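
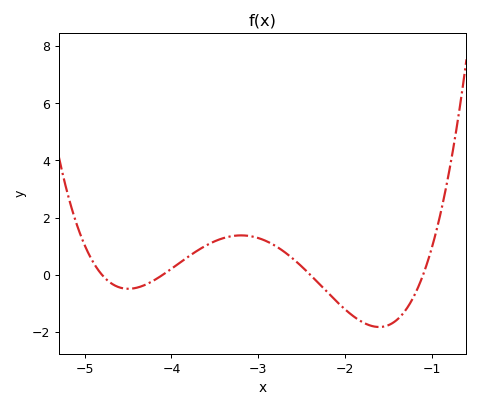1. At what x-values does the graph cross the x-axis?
-4.8, -4.1, -2.4, -1.1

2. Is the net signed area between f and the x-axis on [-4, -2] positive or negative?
positive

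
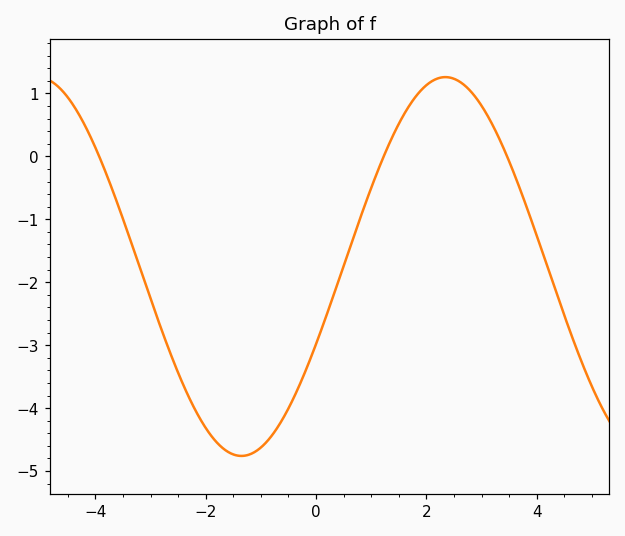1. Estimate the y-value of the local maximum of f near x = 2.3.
1.3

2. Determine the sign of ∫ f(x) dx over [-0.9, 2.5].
negative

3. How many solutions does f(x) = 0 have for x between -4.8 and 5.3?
3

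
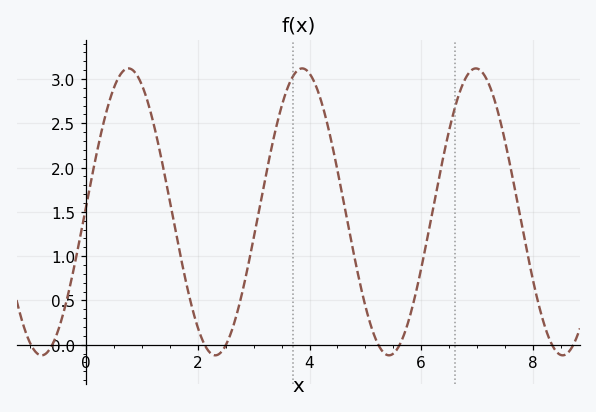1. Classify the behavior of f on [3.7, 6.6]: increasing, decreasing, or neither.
neither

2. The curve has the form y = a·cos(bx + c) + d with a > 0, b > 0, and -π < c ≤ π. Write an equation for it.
y = 1.62cos(2.02x - 1.53) + 1.5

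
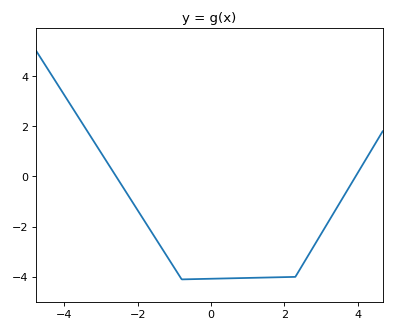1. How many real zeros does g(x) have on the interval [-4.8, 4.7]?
2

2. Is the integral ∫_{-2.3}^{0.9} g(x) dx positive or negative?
negative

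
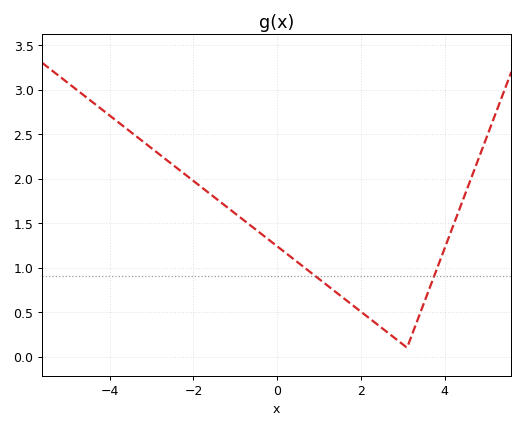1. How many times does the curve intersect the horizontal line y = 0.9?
2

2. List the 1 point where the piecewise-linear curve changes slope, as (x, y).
(3.1, 0.1)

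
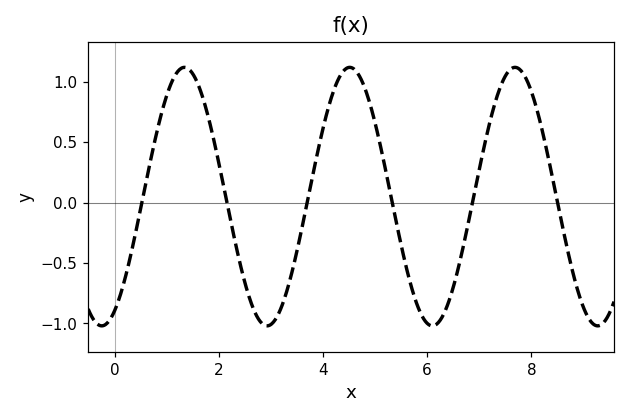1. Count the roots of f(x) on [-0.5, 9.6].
6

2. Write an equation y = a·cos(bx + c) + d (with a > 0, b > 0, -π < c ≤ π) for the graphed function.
y = 1.07cos(1.98x - 2.65) + 0.05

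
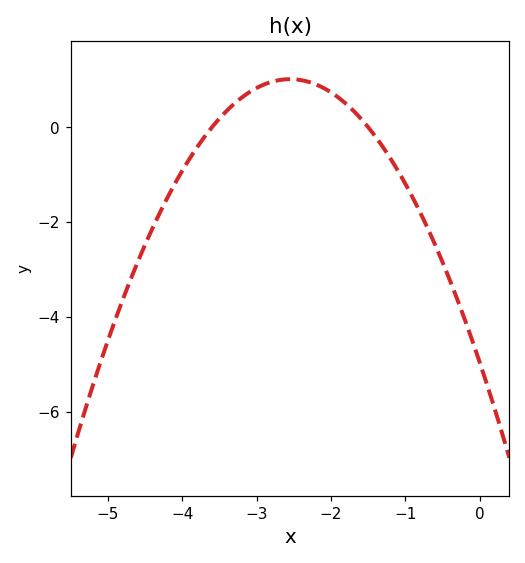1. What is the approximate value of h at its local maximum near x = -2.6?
1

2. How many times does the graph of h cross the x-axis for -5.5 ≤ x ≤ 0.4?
2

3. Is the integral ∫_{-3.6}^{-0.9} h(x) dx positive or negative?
positive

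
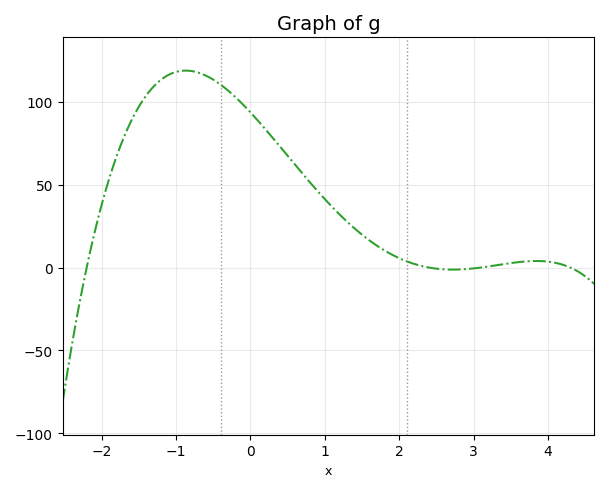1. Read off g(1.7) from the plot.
15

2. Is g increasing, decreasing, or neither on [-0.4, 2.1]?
decreasing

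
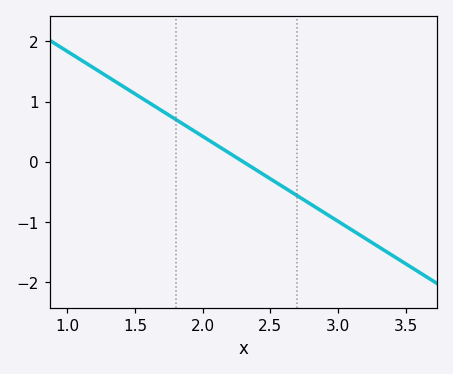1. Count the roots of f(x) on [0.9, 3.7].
1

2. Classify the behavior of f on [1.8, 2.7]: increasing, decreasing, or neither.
decreasing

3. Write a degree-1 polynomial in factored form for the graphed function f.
y = -1.41(x - 2.3)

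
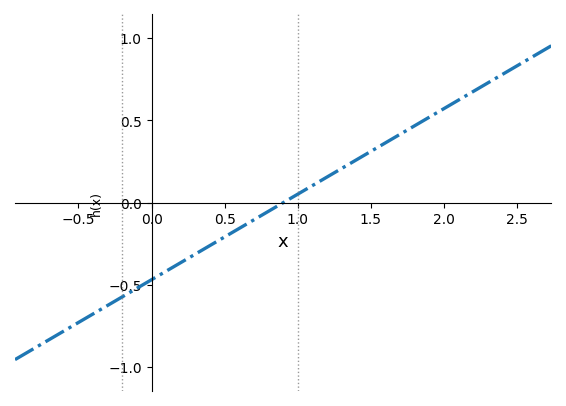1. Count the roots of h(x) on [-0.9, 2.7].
1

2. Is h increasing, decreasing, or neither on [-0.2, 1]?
increasing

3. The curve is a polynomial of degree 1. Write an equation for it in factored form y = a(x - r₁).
y = 0.52(x - 0.9)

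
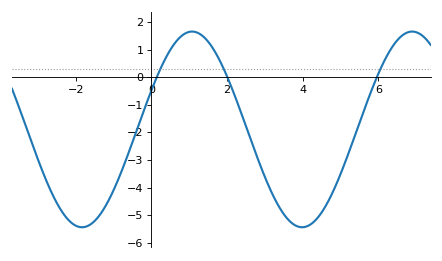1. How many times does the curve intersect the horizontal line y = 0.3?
3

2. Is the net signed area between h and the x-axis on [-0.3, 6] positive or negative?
negative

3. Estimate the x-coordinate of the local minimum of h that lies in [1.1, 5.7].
3.98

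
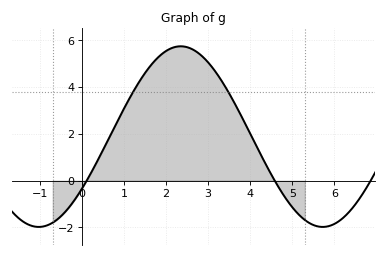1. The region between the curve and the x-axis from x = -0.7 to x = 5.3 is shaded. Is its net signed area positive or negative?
positive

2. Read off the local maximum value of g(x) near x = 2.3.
5.74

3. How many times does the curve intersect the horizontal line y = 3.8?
2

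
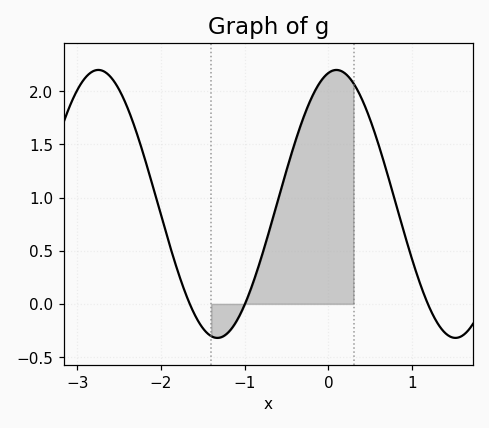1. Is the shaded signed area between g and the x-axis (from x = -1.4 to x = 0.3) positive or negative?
positive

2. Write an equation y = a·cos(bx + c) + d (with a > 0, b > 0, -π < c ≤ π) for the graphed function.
y = 1.26cos(2.2x - 0.21) + 0.94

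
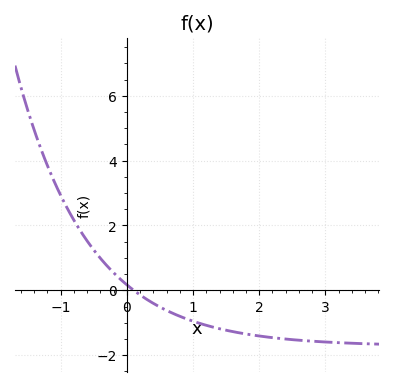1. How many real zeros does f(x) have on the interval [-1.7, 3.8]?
1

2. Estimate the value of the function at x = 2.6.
-1.6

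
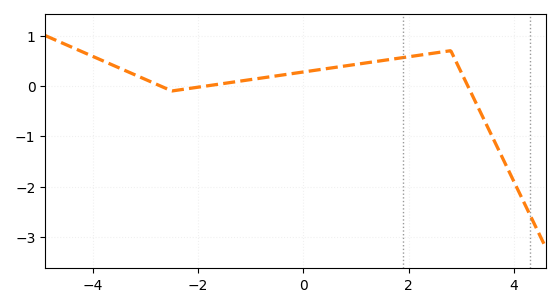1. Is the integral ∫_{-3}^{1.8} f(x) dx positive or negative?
positive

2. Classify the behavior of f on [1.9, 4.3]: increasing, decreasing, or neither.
neither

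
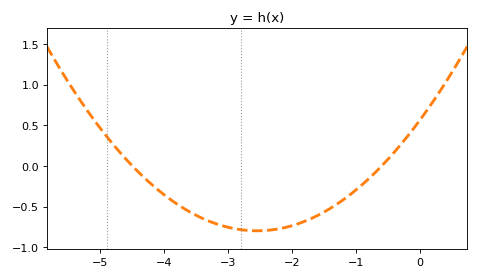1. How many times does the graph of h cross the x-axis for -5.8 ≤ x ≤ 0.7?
2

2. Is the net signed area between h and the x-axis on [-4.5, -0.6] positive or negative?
negative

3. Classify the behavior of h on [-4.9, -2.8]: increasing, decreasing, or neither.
decreasing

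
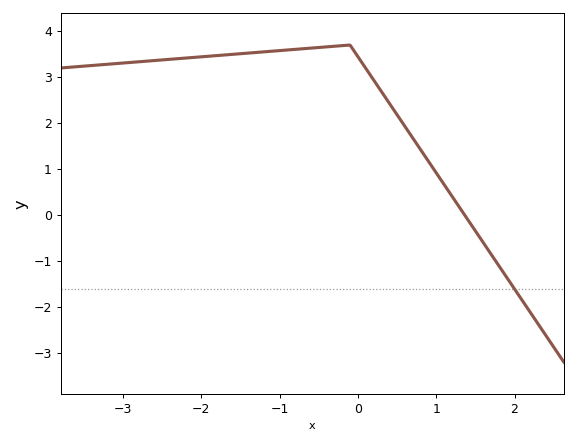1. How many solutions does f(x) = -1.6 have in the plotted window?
1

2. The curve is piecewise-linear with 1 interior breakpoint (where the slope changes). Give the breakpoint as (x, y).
(-0.1, 3.7)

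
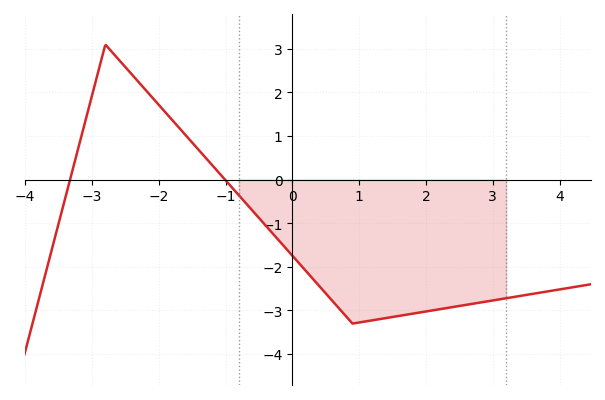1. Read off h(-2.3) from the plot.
2.24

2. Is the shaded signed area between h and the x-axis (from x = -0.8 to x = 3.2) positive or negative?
negative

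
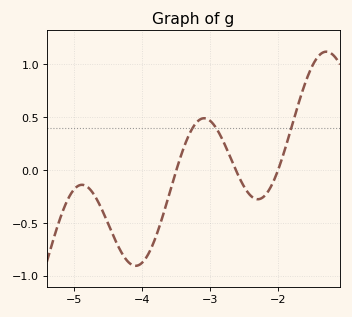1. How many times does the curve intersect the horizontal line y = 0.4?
3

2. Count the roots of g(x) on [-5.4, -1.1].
3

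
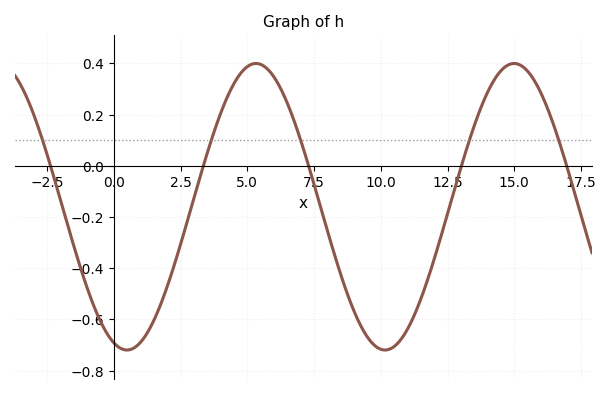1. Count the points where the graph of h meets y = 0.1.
5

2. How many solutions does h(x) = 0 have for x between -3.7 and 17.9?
5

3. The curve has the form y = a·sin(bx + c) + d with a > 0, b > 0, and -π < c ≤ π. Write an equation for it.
y = 0.56sin(0.65x - 1.89) - 0.16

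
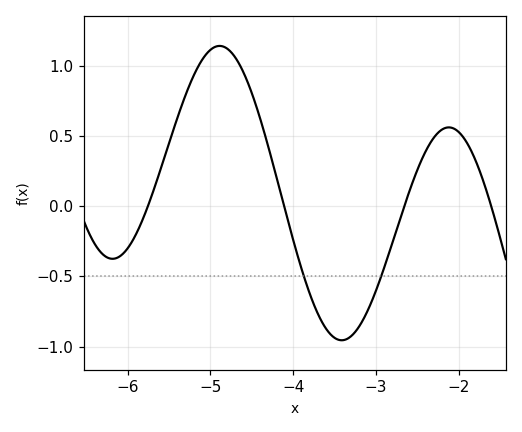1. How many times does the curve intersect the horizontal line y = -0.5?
2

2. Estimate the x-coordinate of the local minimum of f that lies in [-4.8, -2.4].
-3.41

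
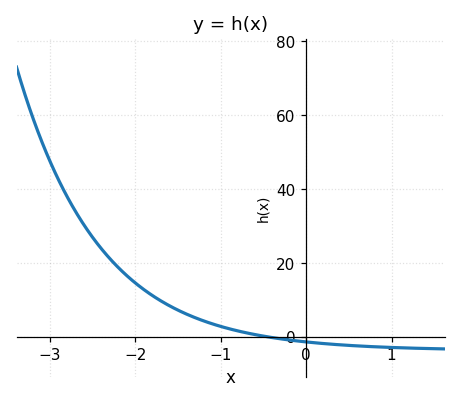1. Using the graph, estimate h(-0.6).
0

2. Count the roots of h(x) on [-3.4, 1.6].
1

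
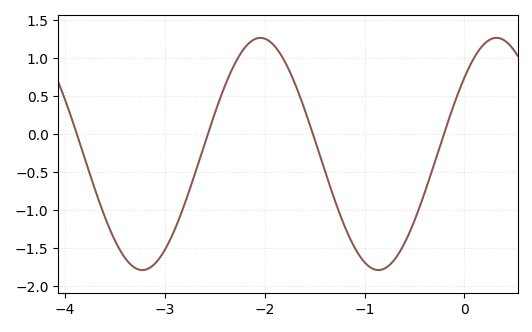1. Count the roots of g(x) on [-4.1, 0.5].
4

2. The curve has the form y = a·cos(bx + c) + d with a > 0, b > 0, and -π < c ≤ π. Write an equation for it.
y = 1.53cos(2.66x - 0.852) - 0.26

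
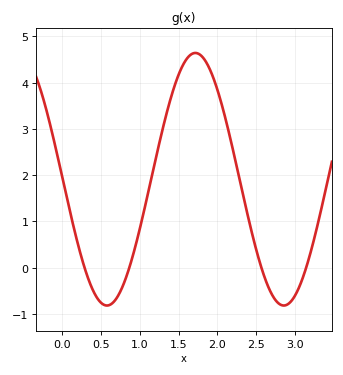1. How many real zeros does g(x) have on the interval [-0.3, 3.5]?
4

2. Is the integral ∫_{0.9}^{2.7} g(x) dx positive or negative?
positive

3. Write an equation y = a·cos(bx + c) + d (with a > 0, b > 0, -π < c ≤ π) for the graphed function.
y = 2.73cos(2.8x + 1.6) + 1.91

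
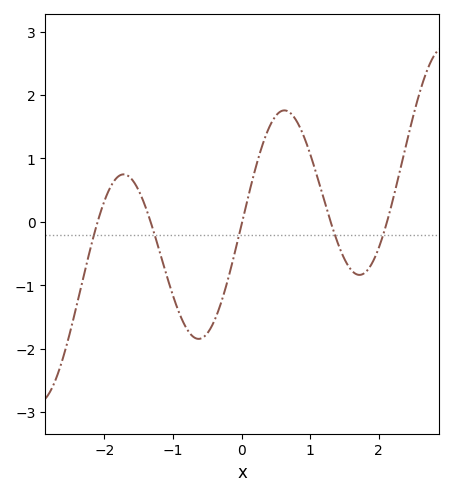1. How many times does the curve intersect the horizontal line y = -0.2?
5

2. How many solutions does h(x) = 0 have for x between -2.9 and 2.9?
5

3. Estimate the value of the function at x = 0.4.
1.5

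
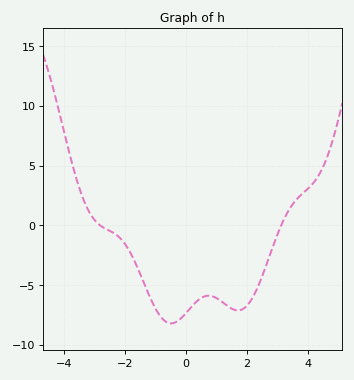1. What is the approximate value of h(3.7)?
2.38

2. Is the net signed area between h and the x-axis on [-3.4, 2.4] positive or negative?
negative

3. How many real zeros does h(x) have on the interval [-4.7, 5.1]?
2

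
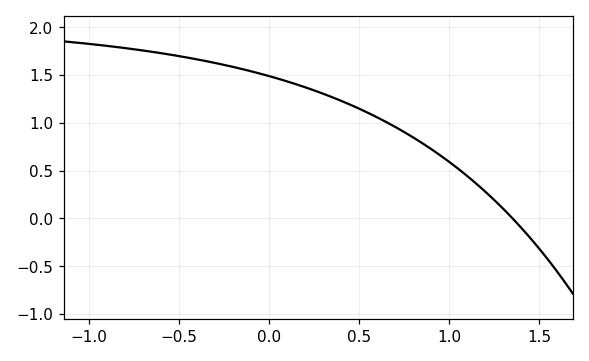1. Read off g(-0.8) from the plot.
1.78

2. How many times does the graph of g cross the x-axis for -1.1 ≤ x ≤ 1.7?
1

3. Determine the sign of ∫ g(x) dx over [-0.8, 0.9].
positive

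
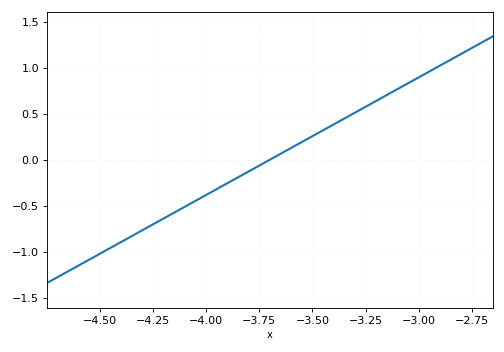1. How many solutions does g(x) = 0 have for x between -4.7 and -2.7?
1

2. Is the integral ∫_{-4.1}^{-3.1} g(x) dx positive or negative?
positive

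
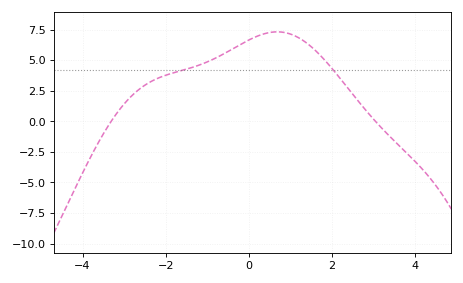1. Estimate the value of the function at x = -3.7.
-2.24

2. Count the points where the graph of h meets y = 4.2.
2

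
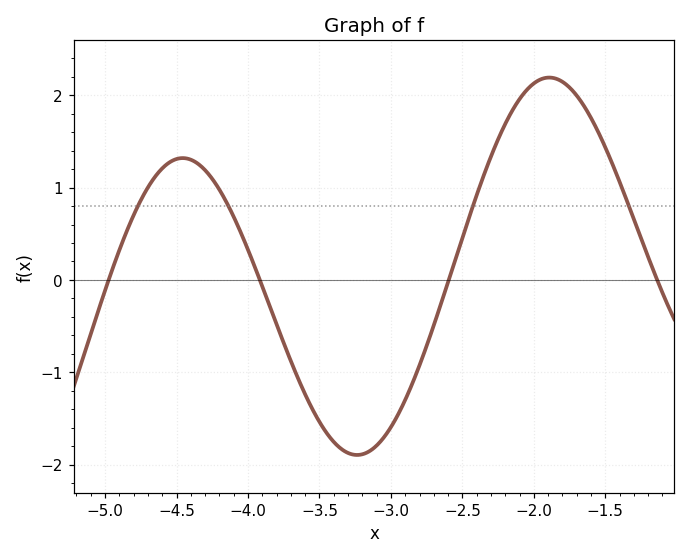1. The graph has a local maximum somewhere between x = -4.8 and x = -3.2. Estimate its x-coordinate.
-4.46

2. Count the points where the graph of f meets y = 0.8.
4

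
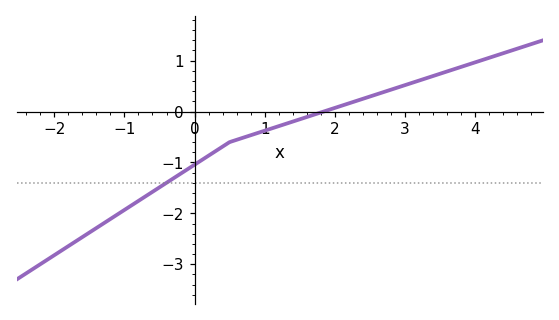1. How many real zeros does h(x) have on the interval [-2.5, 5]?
1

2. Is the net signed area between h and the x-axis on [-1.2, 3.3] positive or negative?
negative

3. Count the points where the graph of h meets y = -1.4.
1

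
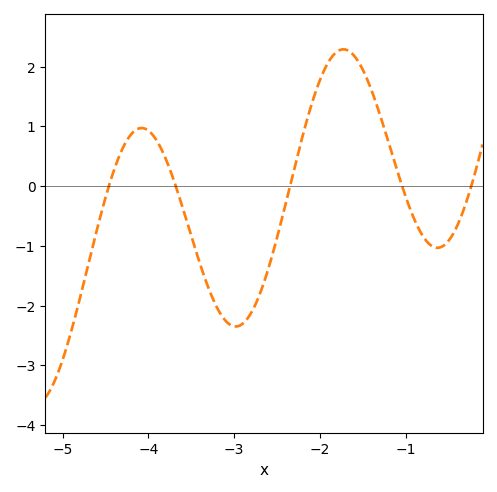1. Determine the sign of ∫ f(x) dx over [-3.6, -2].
negative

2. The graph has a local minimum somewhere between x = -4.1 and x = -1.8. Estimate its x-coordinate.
-3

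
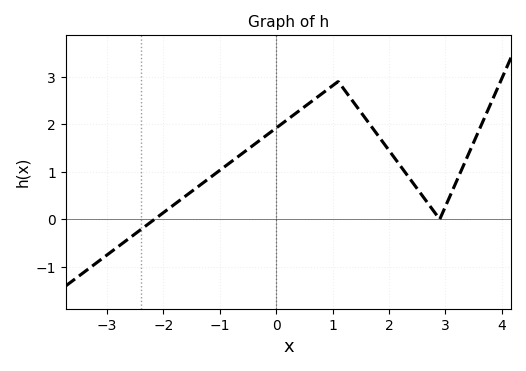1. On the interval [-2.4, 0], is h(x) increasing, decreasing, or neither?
increasing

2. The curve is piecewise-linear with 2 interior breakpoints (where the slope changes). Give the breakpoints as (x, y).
(1.1, 2.9); (2.9, 0)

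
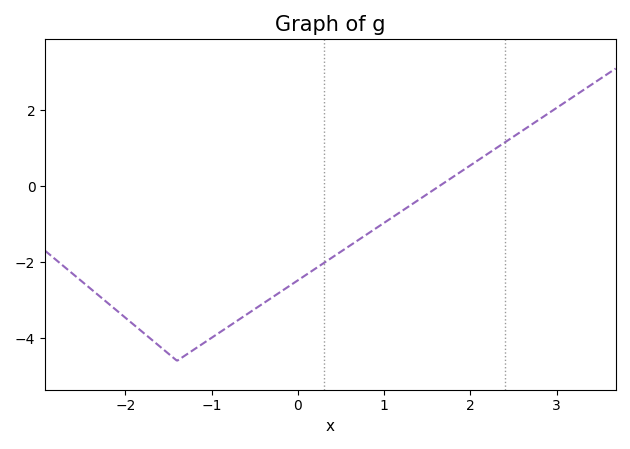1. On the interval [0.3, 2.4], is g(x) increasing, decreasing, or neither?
increasing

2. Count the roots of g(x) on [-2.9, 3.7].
1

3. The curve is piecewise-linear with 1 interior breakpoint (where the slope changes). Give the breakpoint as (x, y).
(-1.4, -4.6)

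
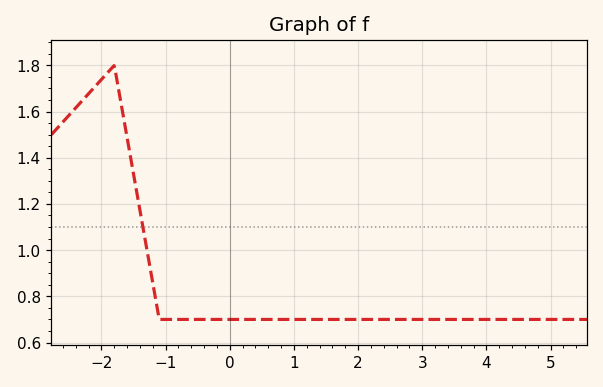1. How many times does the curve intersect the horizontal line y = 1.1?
1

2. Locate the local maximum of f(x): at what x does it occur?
-1.8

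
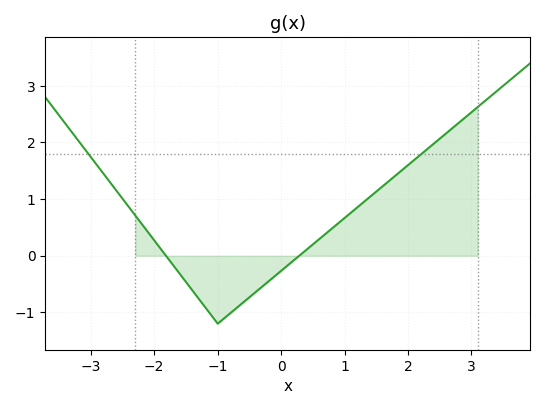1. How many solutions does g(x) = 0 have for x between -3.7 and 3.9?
2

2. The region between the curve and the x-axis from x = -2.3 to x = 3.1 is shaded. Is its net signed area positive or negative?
positive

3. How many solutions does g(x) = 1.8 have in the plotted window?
2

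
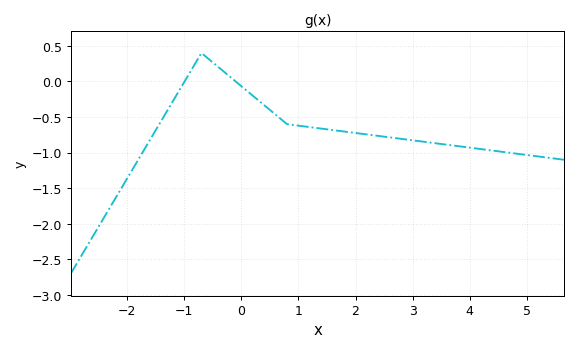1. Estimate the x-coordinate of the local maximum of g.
-0.6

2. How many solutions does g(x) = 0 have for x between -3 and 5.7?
2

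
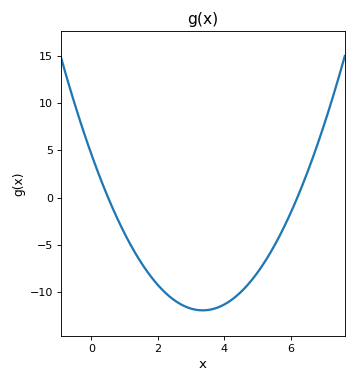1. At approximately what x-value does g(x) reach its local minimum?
3.35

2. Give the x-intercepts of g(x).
0.5, 6.2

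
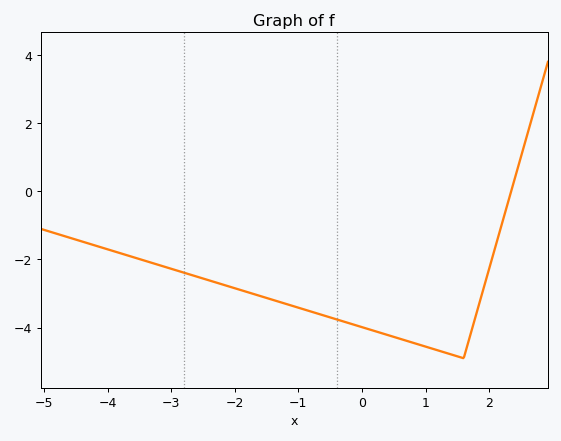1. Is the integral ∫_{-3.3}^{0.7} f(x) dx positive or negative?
negative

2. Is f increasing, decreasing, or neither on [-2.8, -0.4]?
decreasing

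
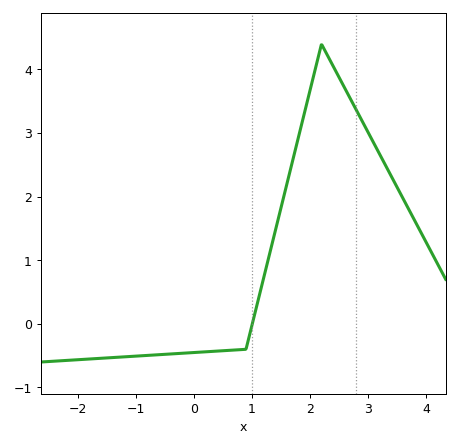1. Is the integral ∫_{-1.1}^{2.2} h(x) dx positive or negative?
positive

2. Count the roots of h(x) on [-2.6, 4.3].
1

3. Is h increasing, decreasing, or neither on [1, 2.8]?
neither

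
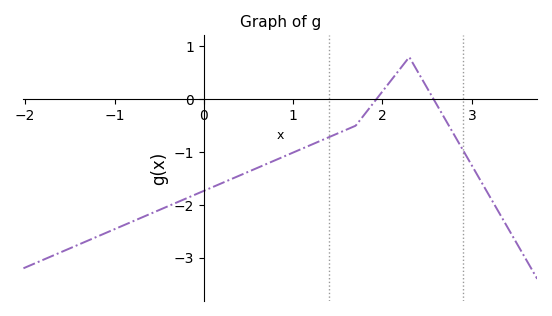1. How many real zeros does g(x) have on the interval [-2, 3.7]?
2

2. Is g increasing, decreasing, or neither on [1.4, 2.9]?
neither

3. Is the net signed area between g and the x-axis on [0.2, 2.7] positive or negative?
negative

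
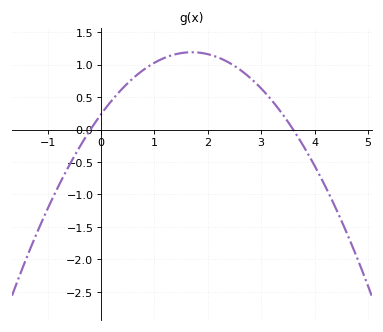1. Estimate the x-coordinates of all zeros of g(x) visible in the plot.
-0.2, 3.6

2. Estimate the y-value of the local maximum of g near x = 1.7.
1.2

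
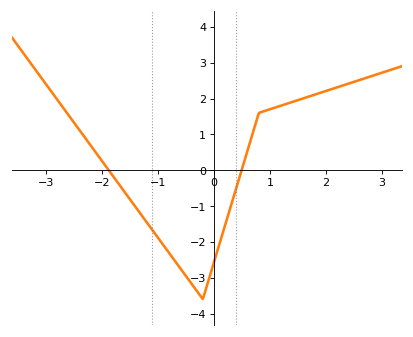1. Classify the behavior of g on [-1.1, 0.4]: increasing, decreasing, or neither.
neither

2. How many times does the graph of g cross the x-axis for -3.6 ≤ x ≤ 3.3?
2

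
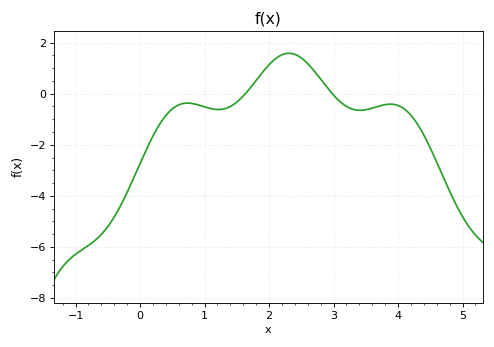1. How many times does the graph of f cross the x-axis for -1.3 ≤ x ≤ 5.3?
2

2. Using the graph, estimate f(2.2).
1.6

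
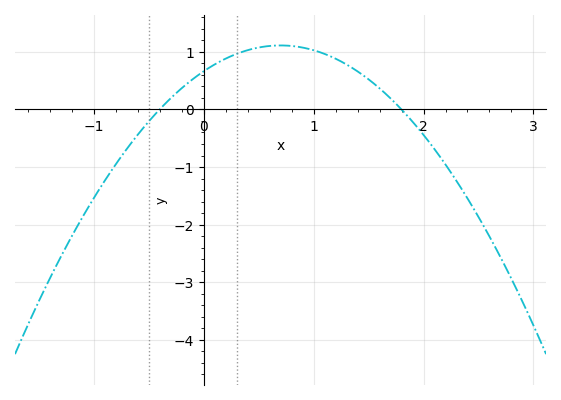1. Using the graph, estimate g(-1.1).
-1.87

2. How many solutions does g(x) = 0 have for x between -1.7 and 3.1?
2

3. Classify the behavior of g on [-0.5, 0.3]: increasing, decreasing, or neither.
increasing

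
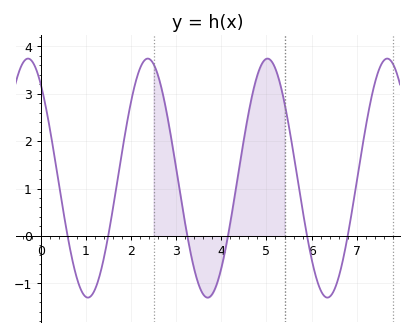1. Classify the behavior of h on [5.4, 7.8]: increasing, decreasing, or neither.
neither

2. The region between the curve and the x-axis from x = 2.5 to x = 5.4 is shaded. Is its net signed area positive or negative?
positive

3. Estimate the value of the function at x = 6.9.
0.6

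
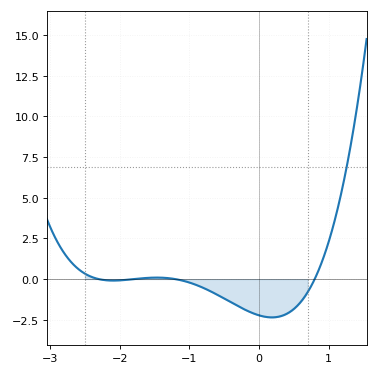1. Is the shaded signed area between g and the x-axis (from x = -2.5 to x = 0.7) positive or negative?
negative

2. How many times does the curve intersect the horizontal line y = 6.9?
1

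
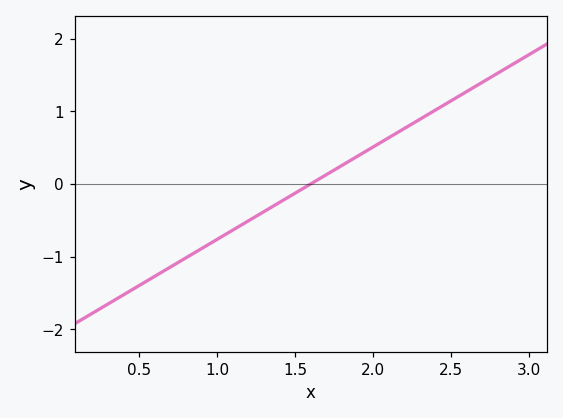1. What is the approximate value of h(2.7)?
1.4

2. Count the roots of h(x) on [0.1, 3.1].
1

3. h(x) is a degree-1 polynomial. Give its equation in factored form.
y = 1.27(x - 1.6)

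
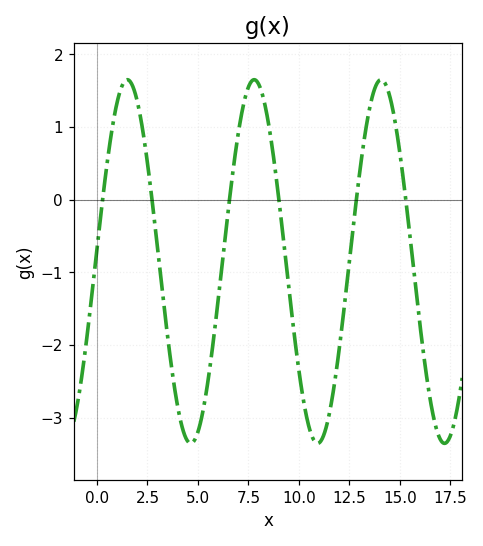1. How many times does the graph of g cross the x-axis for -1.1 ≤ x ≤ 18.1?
6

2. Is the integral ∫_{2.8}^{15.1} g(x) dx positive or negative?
negative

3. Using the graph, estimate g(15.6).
-0.757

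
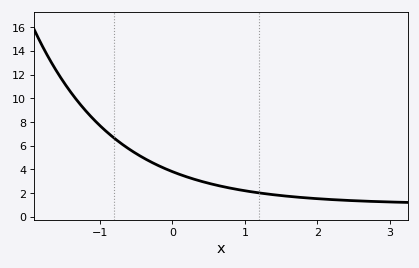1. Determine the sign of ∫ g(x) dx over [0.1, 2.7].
positive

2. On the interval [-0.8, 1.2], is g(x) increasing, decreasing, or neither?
decreasing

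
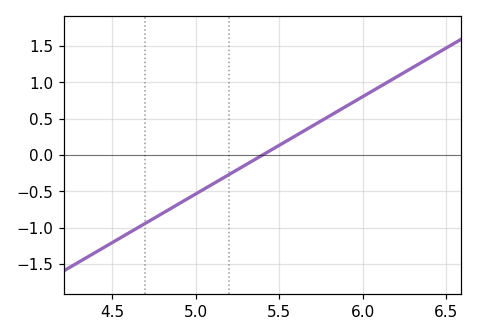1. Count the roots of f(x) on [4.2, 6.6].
1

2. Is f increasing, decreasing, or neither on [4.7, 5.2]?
increasing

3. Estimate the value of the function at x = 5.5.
0.15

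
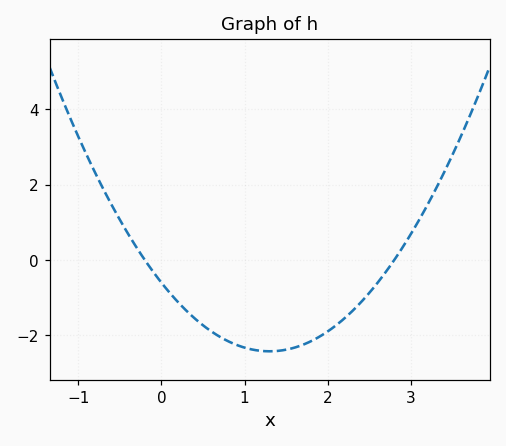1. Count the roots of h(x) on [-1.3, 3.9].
2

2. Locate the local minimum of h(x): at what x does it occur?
1.3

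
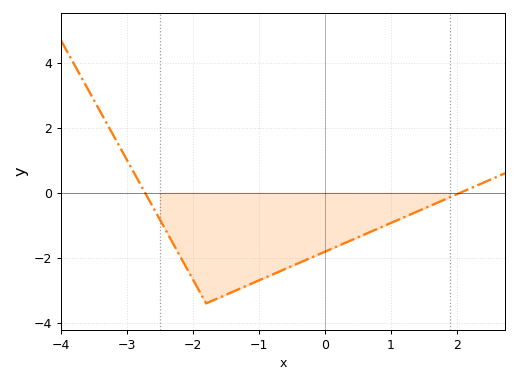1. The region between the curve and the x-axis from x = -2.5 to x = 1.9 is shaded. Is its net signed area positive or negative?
negative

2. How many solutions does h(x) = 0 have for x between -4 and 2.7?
2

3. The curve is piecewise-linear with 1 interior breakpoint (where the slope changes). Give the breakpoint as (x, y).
(-1.8, -3.4)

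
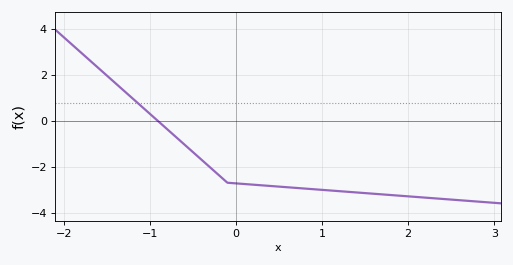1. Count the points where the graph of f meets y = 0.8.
1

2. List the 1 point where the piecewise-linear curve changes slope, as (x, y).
(-0.1, -2.7)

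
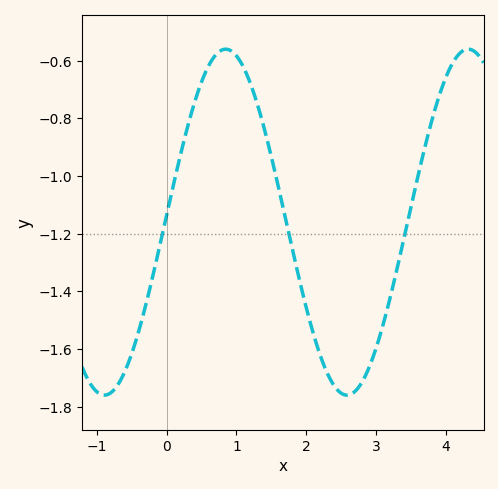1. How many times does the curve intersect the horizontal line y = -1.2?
3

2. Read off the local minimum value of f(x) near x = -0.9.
-1.76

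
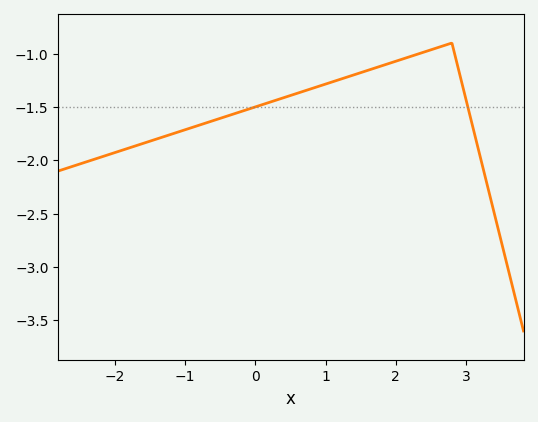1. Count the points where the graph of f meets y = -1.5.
2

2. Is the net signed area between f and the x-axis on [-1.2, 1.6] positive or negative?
negative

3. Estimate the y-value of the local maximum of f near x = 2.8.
-0.9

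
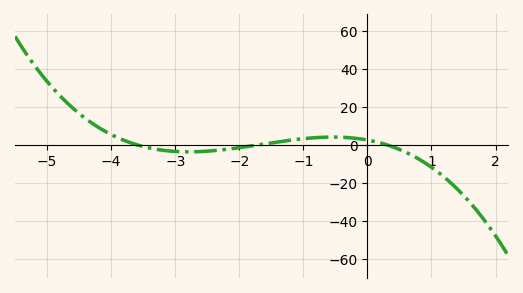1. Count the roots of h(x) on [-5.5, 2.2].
3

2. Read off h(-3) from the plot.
-4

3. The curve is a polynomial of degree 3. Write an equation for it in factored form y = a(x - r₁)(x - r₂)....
y = -1.36(x + 3.6)(x + 1.7)(x - 0.3)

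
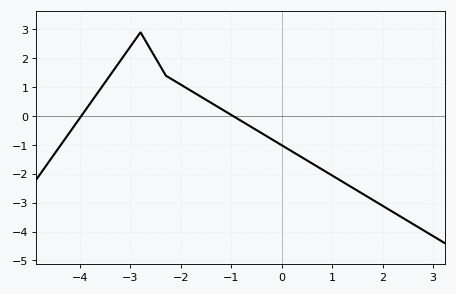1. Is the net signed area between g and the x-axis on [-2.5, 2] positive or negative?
negative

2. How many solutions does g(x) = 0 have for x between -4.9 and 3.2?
2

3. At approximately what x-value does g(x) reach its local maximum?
-2.8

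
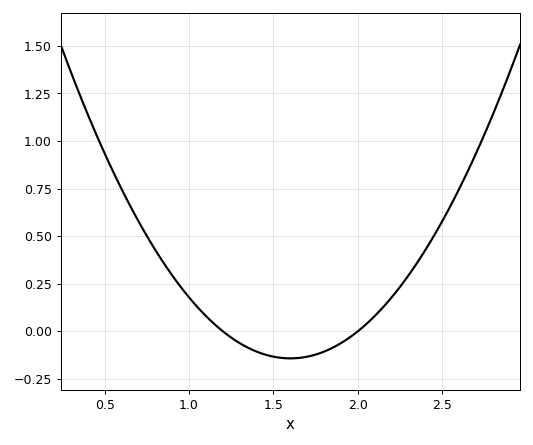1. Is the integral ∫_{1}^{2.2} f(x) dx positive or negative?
negative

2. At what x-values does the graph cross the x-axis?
1.2, 2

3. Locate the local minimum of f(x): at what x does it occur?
1.6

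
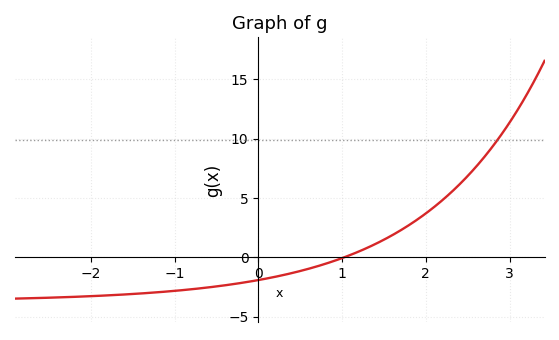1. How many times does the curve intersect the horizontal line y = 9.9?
1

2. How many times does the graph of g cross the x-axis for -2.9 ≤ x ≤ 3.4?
1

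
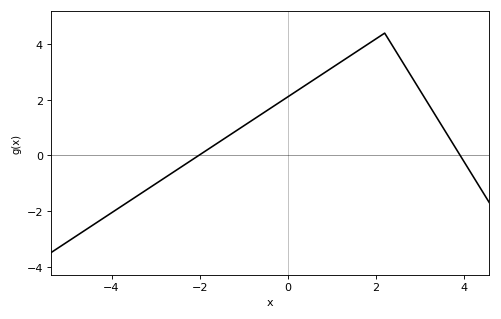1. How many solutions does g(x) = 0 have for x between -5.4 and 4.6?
2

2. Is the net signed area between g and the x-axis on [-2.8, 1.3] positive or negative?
positive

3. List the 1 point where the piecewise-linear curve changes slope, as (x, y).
(2.2, 4.4)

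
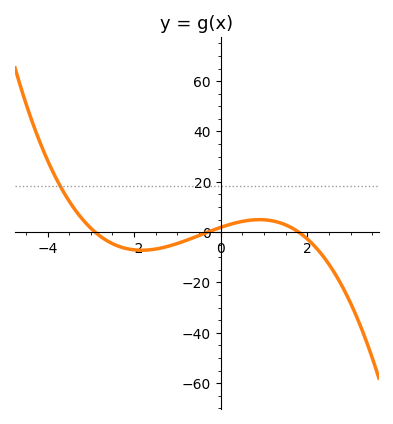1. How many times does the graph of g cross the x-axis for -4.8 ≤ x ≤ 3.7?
3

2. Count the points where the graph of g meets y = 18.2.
1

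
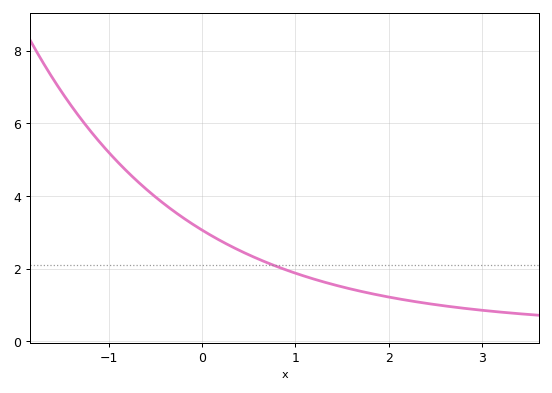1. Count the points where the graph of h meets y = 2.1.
1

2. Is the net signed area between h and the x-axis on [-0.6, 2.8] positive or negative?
positive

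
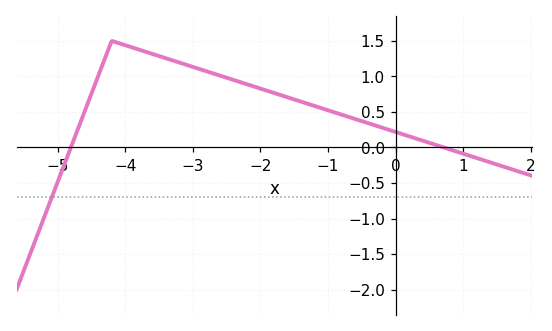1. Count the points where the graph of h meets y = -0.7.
1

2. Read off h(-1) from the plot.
0.5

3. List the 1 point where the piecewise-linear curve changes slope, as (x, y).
(-4.2, 1.5)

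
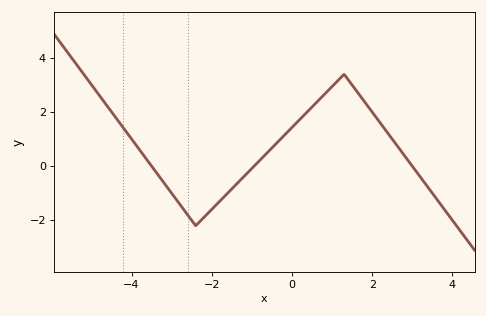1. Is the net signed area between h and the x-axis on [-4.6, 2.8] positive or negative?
positive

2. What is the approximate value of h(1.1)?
3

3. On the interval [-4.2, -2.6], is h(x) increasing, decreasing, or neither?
decreasing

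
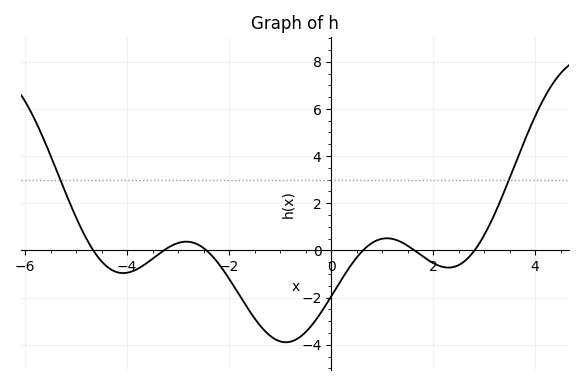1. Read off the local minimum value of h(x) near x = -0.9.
-3.8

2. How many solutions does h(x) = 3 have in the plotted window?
2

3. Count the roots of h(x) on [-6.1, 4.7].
6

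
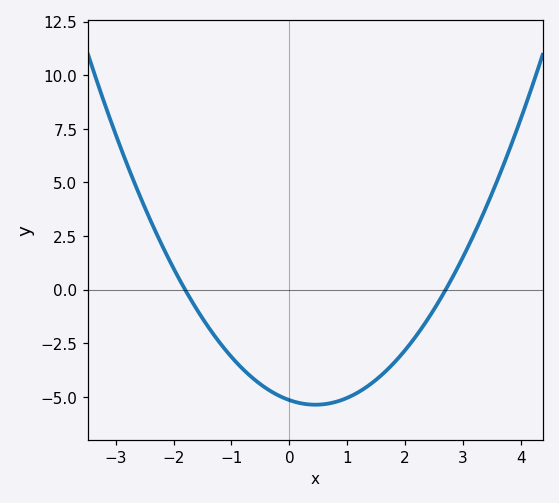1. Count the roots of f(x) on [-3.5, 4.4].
2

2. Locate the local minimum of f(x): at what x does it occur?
0.45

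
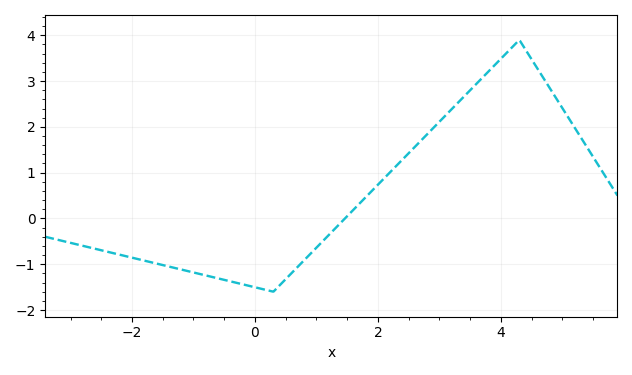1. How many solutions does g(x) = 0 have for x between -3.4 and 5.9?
1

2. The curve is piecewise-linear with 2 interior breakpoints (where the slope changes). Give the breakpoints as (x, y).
(0.3, -1.6); (4.3, 3.9)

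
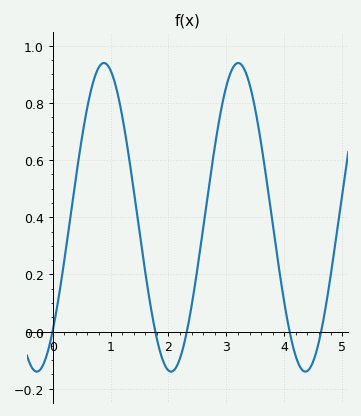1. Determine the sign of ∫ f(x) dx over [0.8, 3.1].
positive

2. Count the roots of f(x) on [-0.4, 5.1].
5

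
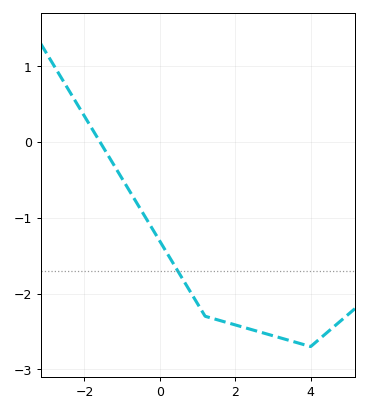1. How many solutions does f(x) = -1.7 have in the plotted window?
1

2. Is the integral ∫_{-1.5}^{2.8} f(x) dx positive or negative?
negative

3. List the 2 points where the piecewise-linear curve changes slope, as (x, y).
(1.2, -2.3); (4, -2.7)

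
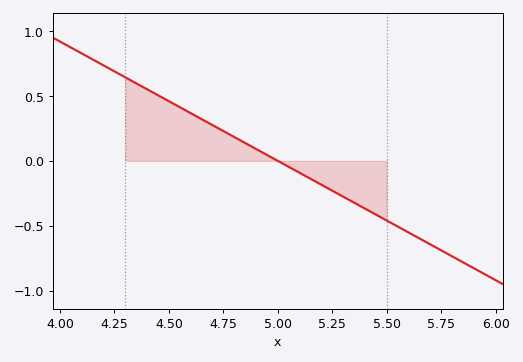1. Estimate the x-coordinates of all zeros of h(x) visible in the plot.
5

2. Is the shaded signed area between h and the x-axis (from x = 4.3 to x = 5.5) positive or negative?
positive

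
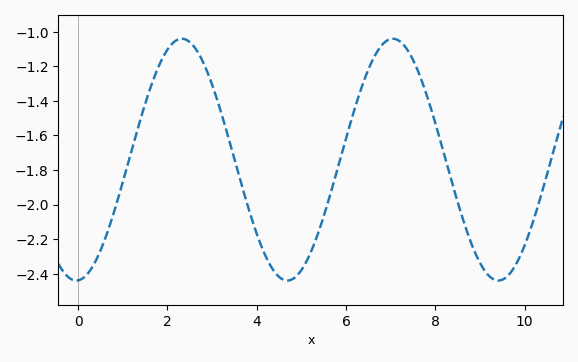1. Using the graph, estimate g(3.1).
-1.38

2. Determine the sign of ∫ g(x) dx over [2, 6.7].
negative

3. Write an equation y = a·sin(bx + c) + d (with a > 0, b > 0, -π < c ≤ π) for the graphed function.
y = 0.7sin(1.3x - 1.5) - 1.74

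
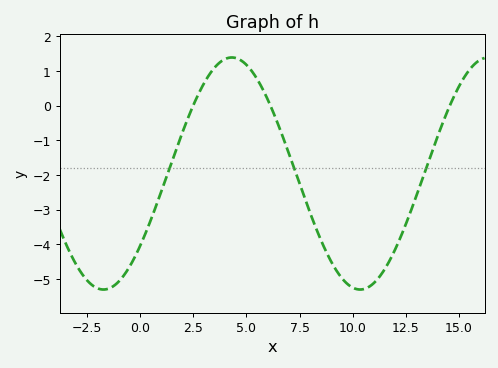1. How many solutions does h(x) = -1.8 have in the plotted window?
3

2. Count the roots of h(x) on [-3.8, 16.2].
3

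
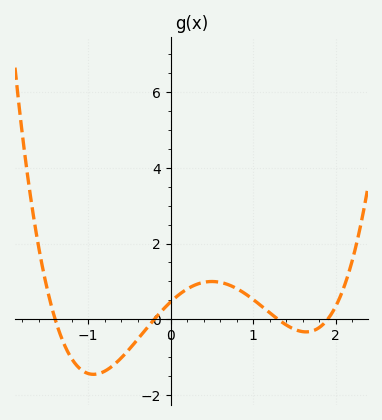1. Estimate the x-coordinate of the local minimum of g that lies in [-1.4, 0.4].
-0.936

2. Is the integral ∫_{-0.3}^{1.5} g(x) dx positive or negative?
positive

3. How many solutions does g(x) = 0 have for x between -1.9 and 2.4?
4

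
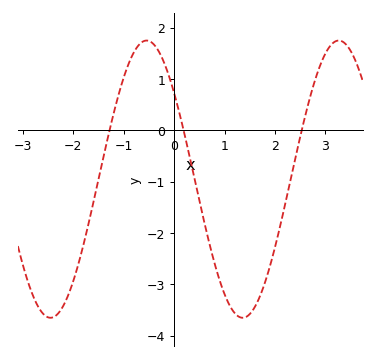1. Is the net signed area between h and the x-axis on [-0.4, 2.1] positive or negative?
negative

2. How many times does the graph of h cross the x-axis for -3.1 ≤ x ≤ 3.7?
3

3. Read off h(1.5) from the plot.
-3.58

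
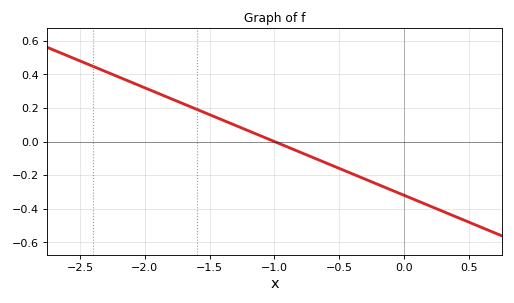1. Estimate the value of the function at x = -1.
0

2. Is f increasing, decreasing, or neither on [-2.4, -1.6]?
decreasing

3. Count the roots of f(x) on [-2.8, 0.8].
1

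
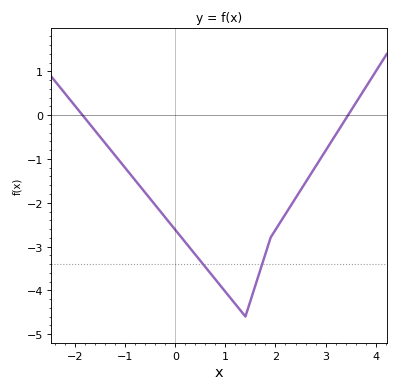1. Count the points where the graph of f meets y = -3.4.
2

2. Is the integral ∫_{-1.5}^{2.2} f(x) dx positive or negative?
negative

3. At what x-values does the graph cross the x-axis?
-1.9, 3.4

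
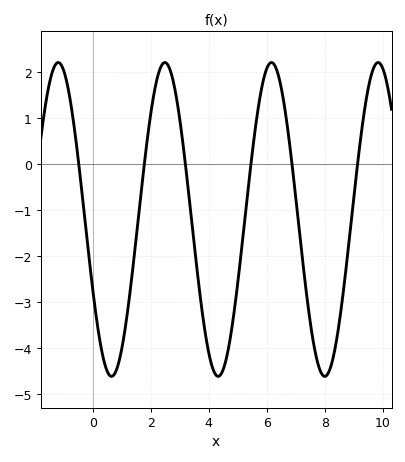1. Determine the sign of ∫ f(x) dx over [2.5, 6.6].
negative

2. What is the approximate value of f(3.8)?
-3.33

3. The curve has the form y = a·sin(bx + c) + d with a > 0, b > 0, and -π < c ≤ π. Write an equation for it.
y = 3.41sin(1.71x - 2.68) - 1.2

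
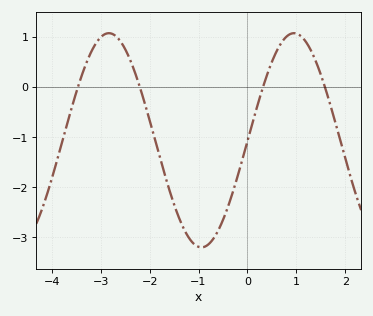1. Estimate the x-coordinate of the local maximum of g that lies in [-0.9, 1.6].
1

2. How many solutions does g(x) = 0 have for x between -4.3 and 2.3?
4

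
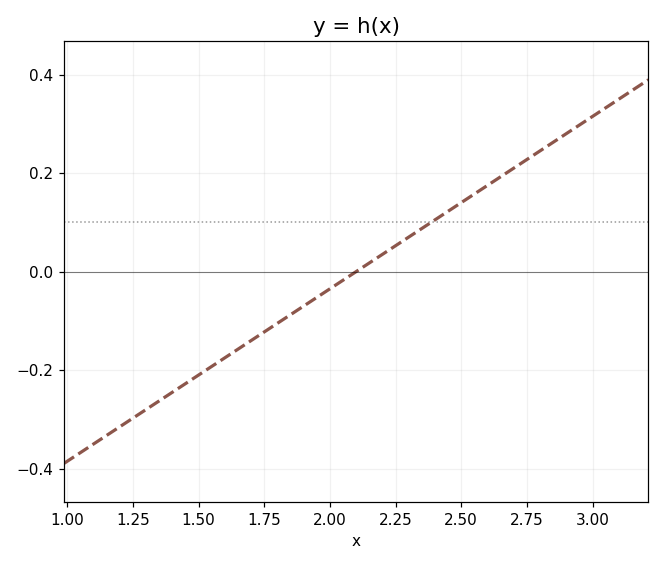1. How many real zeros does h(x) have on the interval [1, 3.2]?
1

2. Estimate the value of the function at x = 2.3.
0.07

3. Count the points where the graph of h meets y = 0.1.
1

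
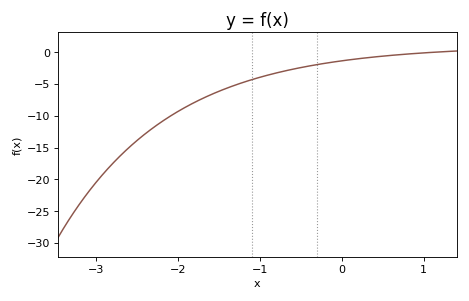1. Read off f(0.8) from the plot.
-0.294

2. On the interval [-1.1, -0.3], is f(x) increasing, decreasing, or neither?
increasing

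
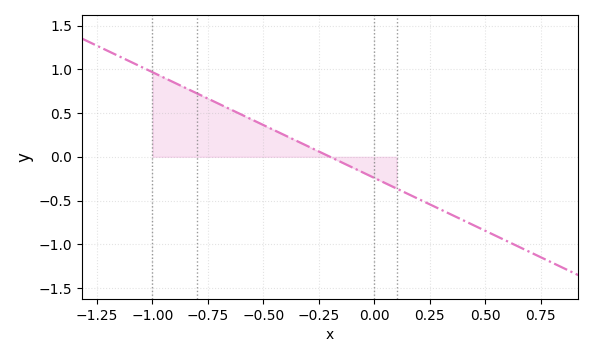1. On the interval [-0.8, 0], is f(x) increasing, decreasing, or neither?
decreasing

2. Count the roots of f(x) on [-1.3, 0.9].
1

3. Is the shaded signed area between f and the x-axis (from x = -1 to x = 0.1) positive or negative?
positive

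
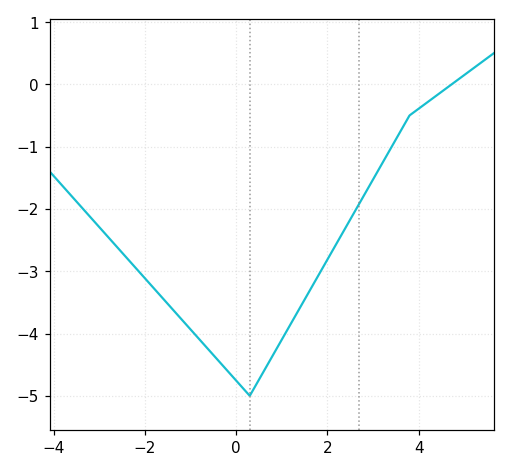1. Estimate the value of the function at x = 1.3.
-3.71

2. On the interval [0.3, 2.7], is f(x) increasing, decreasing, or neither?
increasing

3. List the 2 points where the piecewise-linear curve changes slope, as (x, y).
(0.3, -5); (3.8, -0.5)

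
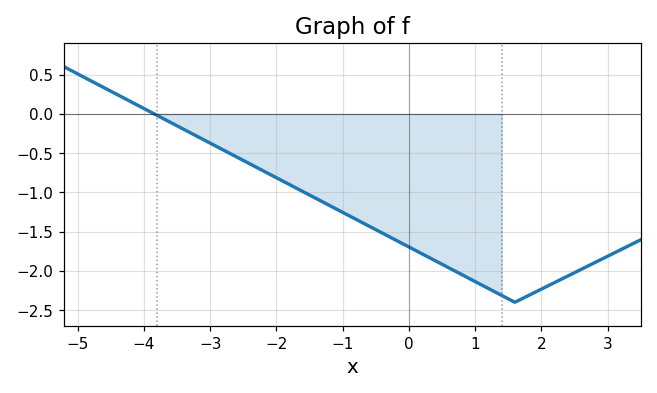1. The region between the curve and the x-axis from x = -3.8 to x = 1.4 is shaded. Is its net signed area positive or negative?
negative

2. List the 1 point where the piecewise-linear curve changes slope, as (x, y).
(1.6, -2.4)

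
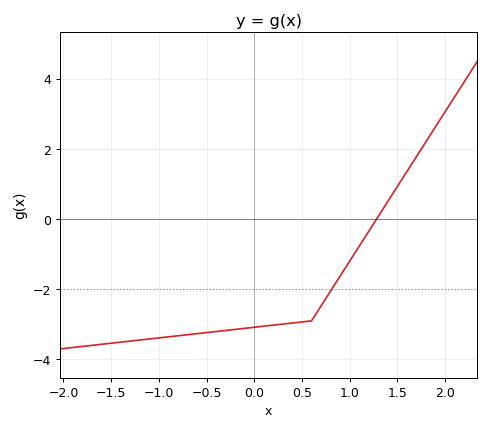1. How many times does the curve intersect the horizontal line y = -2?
1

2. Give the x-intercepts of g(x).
1.28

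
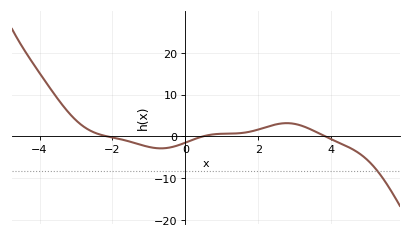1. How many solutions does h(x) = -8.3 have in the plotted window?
1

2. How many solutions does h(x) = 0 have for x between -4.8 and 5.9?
3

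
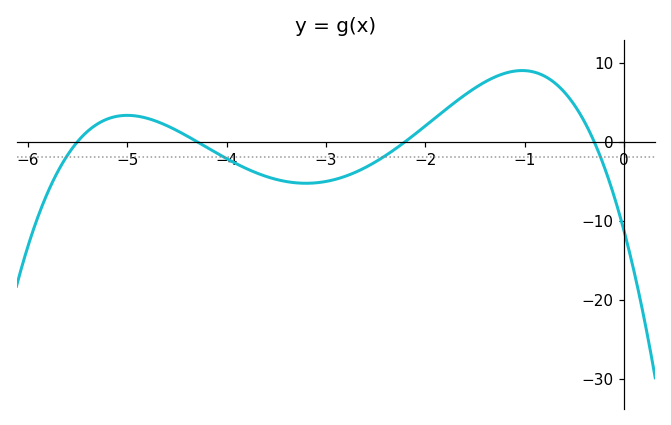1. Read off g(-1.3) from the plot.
8.16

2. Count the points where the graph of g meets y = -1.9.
4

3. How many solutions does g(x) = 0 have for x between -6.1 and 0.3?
4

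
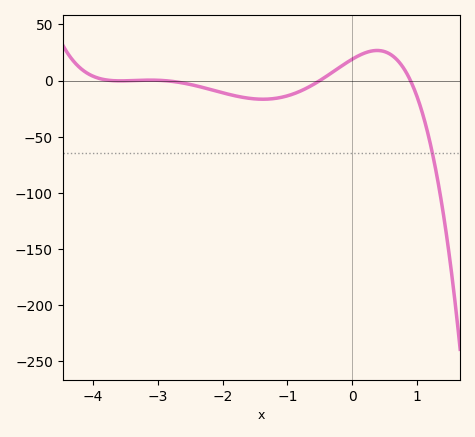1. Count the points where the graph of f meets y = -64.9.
1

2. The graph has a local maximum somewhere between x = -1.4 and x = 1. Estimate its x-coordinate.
0.4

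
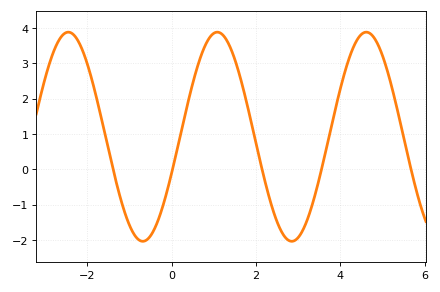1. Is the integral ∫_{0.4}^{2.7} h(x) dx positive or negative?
positive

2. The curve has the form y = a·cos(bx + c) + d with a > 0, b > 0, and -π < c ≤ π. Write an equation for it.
y = 2.96cos(1.78x - 1.93) + 0.92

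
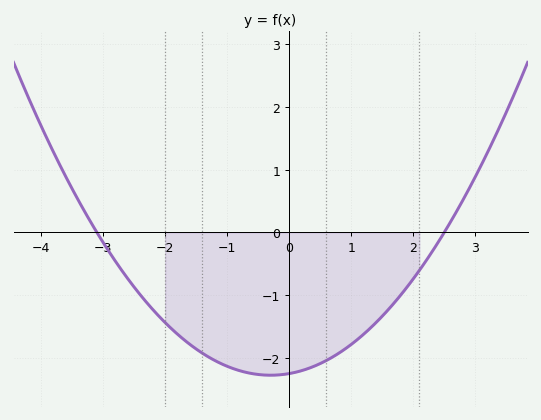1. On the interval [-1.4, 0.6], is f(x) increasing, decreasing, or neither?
neither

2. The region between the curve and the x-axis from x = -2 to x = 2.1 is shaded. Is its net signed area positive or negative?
negative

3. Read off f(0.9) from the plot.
-1.9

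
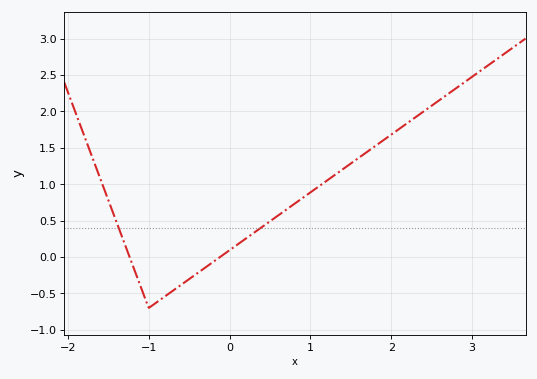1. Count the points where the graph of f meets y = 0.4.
2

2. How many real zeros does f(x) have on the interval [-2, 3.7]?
2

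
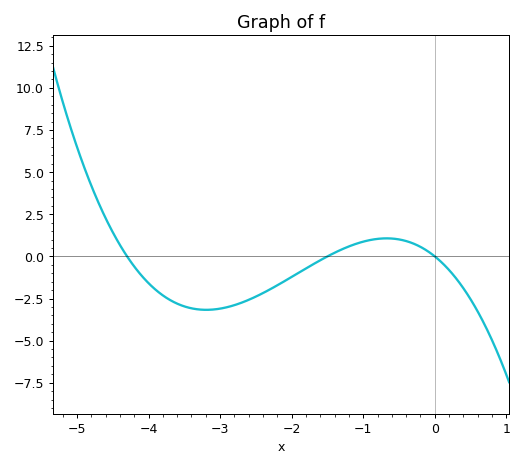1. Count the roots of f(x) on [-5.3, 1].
3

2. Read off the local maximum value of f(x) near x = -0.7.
1.07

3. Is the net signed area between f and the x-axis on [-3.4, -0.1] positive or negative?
negative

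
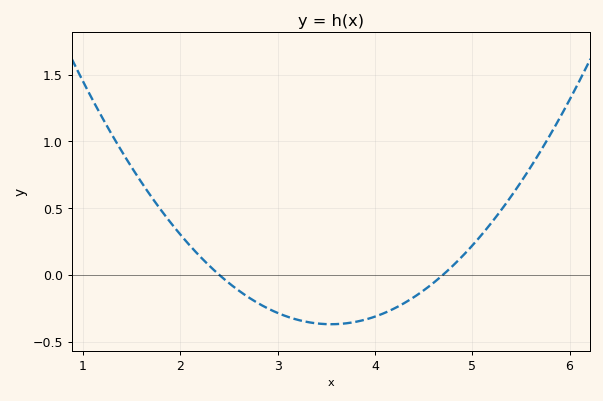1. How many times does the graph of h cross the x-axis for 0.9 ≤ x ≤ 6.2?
2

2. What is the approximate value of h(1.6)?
0.7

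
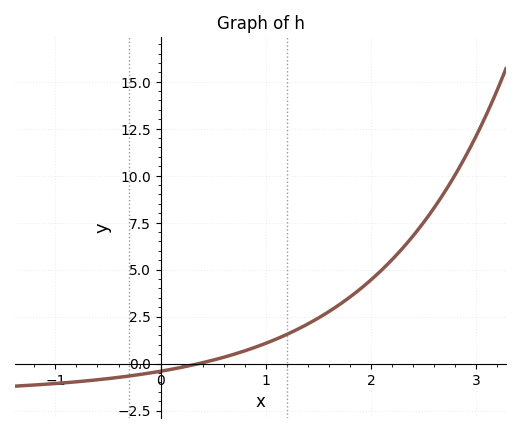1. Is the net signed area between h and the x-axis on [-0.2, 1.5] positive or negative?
positive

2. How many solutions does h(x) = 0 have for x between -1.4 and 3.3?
1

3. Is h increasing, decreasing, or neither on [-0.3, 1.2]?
increasing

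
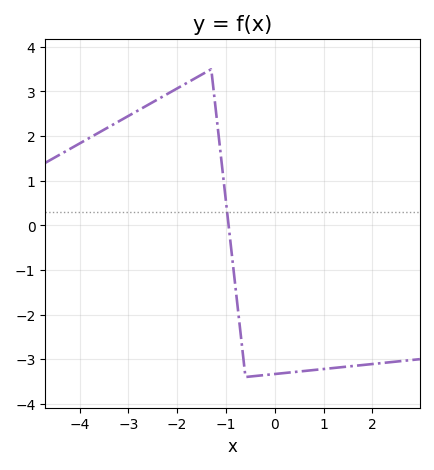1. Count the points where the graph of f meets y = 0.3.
1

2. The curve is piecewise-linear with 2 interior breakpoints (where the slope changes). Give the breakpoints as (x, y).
(-1.3, 3.5); (-0.6, -3.4)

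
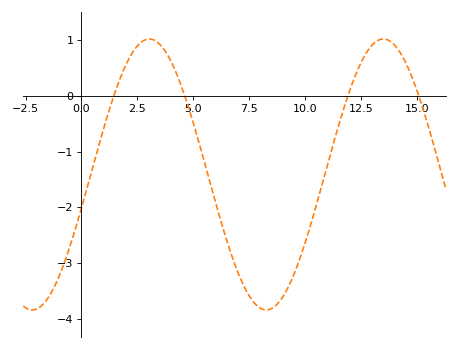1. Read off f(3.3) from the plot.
0.99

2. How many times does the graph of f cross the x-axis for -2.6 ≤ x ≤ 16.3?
4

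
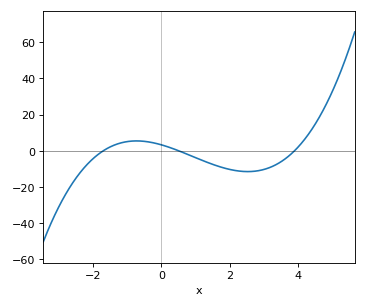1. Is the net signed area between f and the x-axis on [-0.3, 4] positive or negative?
negative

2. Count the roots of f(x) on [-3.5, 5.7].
3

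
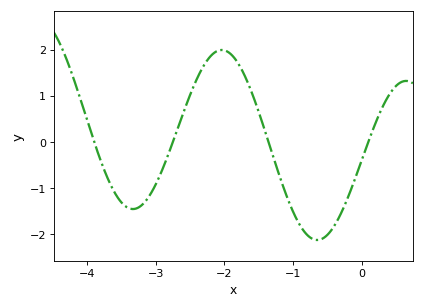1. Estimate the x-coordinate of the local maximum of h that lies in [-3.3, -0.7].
-2.04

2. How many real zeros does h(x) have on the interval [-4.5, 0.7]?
4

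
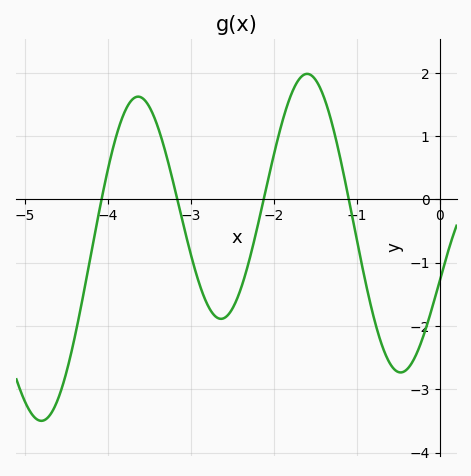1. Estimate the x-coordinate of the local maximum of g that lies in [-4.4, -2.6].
-3.6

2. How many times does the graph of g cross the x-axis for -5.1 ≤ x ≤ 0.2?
4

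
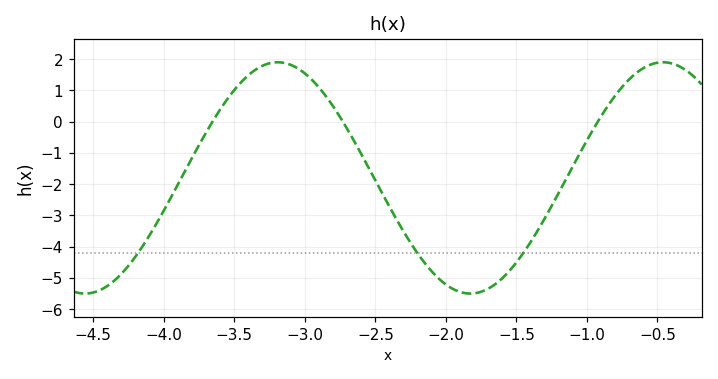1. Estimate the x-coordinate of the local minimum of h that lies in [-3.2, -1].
-1.8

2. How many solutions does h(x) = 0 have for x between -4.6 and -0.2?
3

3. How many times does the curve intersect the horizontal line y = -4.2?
3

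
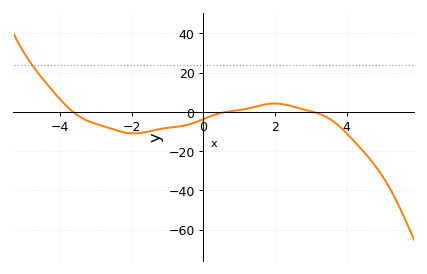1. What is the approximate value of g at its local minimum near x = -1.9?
-10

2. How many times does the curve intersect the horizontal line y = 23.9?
1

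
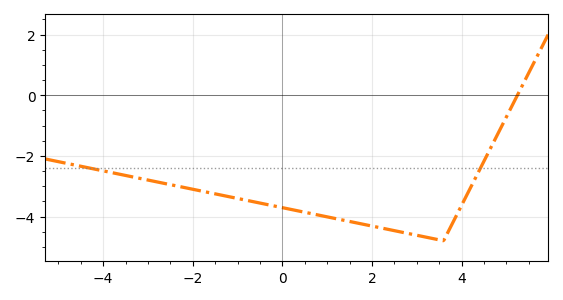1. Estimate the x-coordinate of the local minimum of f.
3.6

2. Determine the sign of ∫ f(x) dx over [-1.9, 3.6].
negative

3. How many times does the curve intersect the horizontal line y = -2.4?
2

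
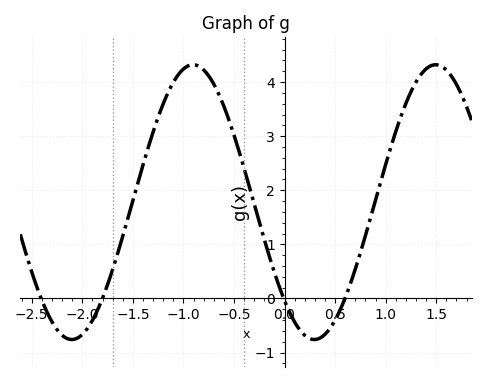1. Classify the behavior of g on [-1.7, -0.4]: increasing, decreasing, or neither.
neither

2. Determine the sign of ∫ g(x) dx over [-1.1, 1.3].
positive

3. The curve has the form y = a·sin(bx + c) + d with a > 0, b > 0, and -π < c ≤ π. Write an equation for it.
y = 2.54sin(2.6x - 2.3) + 1.78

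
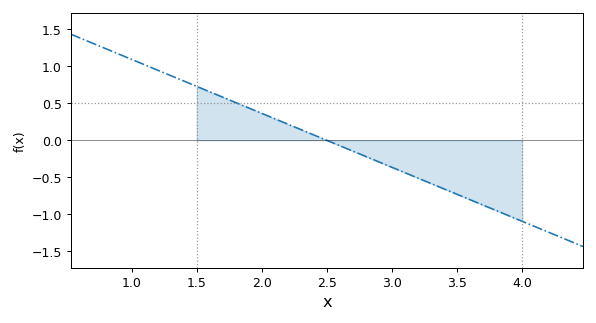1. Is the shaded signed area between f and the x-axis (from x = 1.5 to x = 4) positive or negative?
negative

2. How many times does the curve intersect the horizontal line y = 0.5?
1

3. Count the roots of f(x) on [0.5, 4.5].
1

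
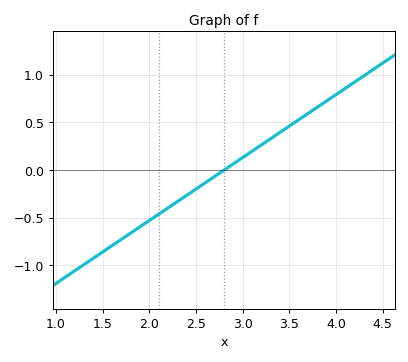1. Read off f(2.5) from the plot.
-0.2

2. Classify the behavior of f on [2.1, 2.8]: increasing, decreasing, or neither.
increasing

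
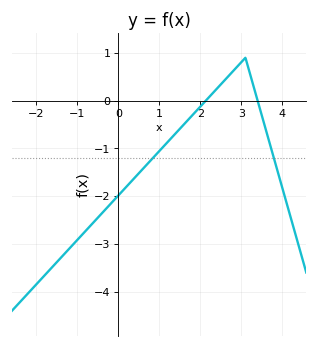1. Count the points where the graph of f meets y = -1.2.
2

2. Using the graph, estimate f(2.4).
0.2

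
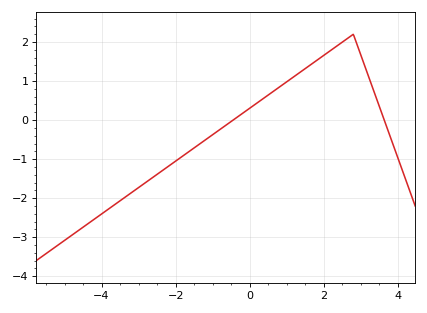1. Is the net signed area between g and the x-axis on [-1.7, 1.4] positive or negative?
positive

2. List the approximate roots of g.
-0.448, 3.64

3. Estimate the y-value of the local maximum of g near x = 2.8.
2.2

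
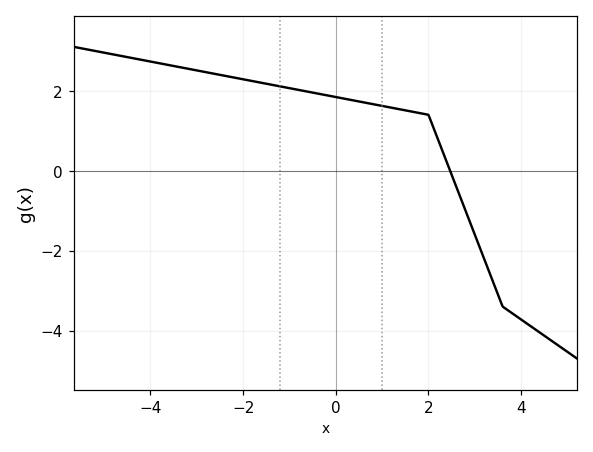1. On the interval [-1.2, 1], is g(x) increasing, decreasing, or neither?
decreasing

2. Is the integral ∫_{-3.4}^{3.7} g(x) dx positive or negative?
positive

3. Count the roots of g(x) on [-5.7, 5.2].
1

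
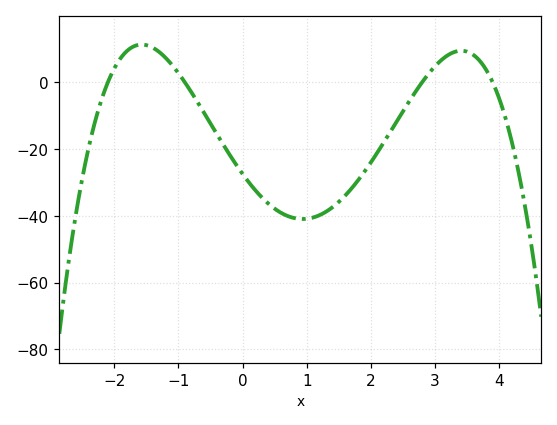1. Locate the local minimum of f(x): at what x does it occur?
1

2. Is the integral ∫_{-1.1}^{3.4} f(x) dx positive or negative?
negative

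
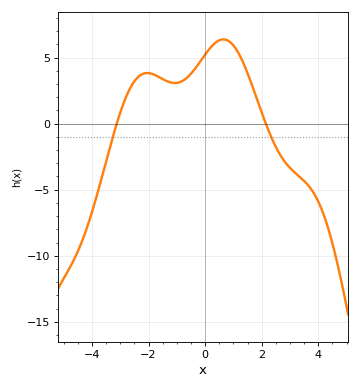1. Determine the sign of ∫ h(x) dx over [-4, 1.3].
positive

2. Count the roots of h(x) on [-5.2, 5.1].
2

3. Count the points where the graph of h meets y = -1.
2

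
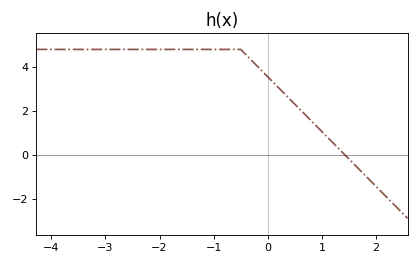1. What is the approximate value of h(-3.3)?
4.8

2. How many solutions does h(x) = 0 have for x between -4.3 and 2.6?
1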